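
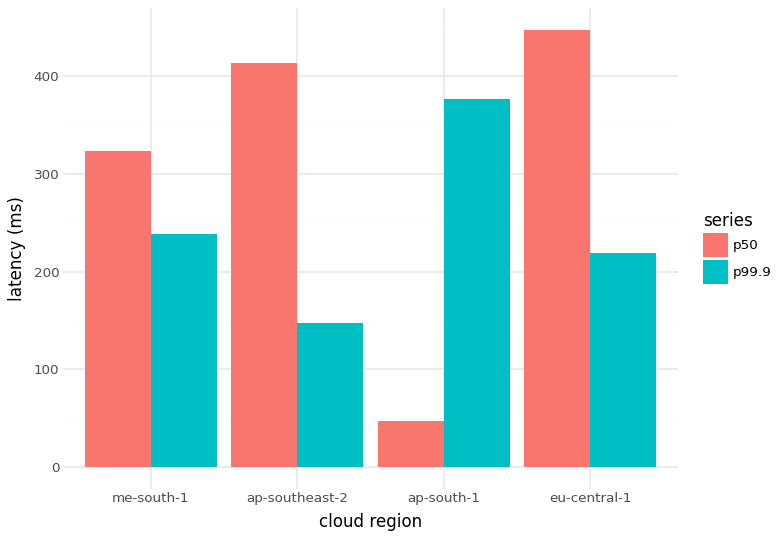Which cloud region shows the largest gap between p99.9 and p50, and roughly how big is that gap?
ap-south-1, ≈ 350 ms

ap-south-1: p99.9 ≈ 400, p50 ≈ 50 → gap ≈ 350. Next-largest (ap-southeast-2) is only ≈ 250.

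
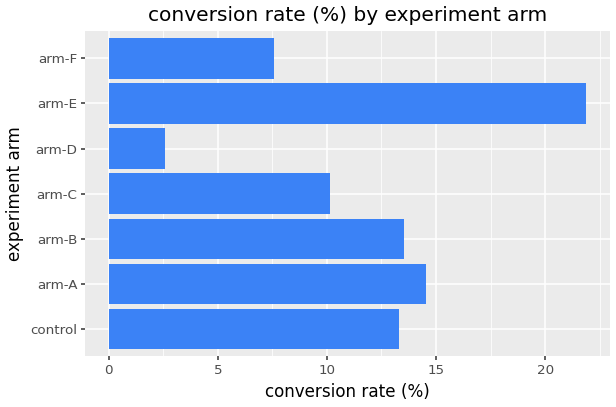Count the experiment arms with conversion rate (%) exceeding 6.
Above 6: control, arm-A, arm-B, arm-C, arm-E, arm-F.

6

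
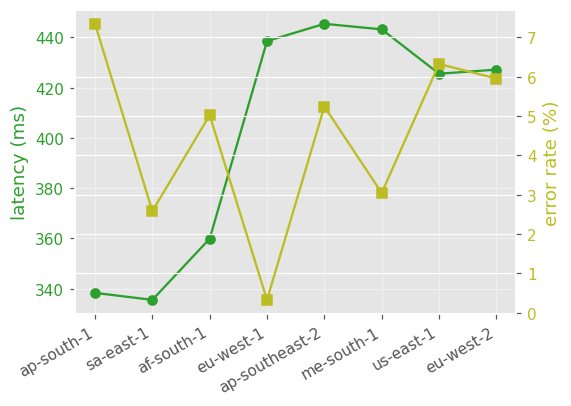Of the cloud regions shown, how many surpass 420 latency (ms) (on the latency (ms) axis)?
5

Above 420: eu-west-1, ap-southeast-2, me-south-1, us-east-1, eu-west-2.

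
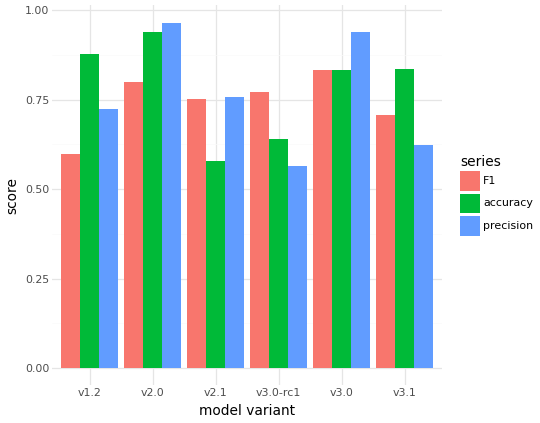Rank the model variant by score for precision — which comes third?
Top 4 for precision: v2.0 ≈ 1.0, v3.0 ≈ 0.9, v2.1 ≈ 0.8, v1.2 ≈ 0.7.

v2.1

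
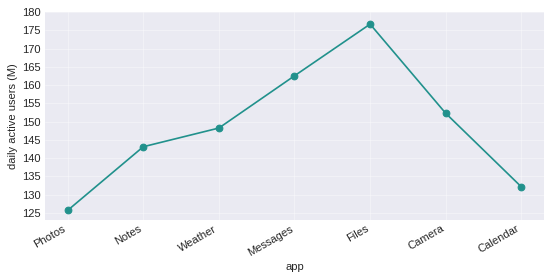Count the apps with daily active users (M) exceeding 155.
Above 155: Messages, Files.

2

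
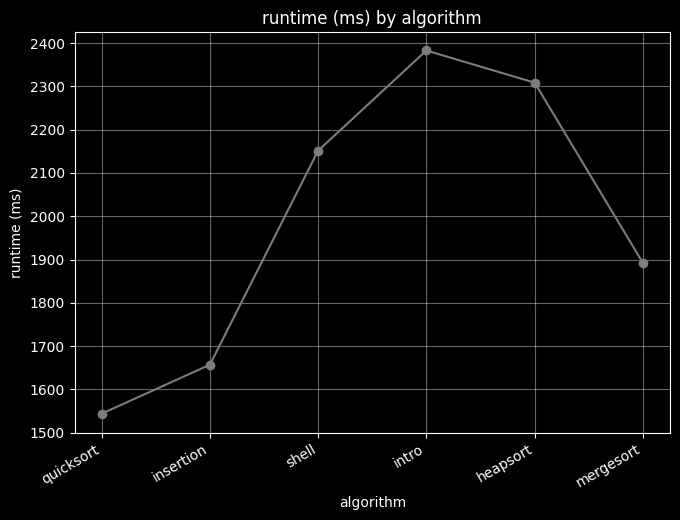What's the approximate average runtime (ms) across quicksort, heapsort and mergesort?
(1500 + 2300 + 1900) / 3 ≈ 1900.

≈ 1900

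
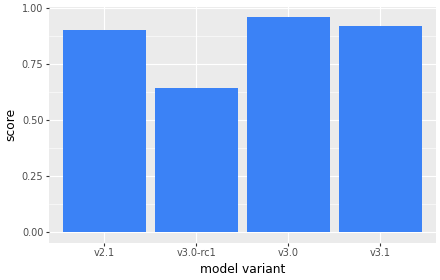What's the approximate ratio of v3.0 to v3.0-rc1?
≈ 1.67×

v3.0 ≈ 1.0, v3.0-rc1 ≈ 0.6; 1.0/0.6 ≈ 1.67.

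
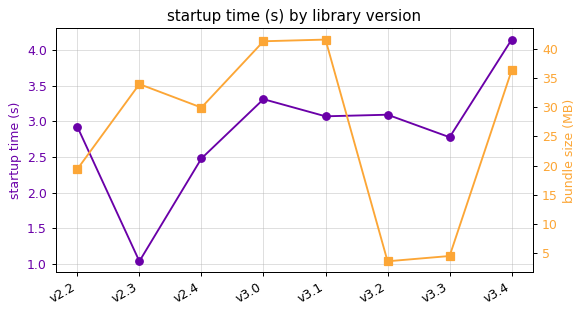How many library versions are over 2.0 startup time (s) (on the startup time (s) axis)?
7

Above 2.0: v2.2, v2.4, v3.0, v3.1, v3.2, v3.3, v3.4.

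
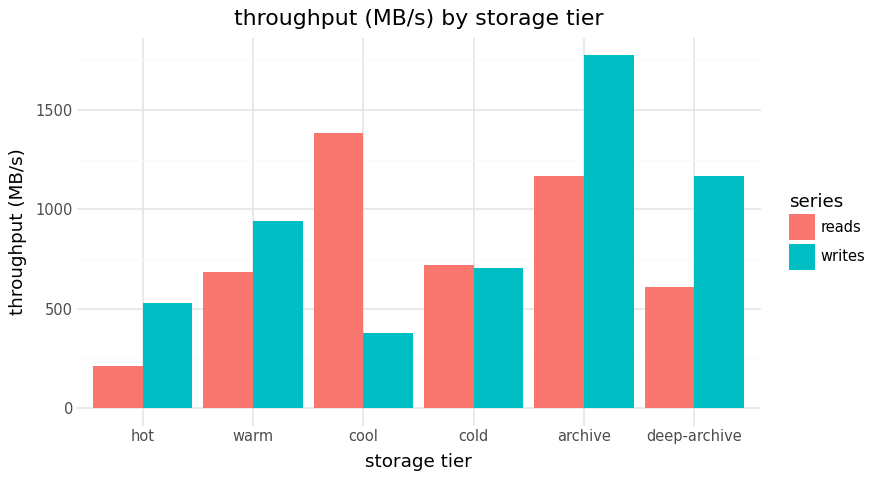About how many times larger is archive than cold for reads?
archive ≈ 1200, cold ≈ 800; 1200/800 ≈ 1.5.

≈ 1.5×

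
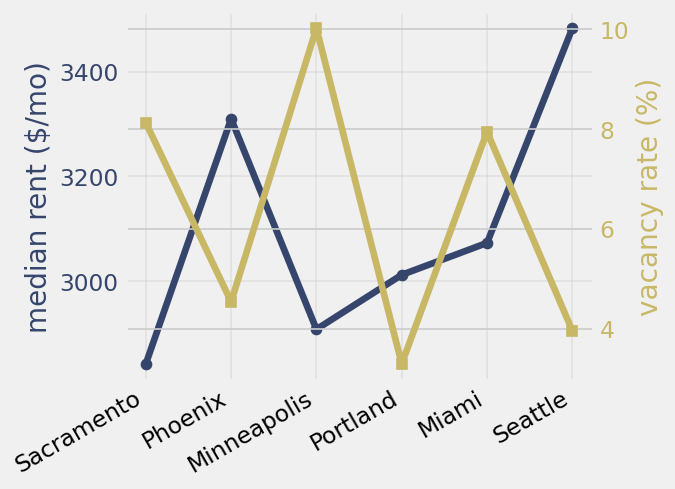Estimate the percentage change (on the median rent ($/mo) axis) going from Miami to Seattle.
≈ +12.9%

Miami ≈ 3100, Seattle ≈ 3500; (3500 − 3100) / 3100 ≈ +12.9%.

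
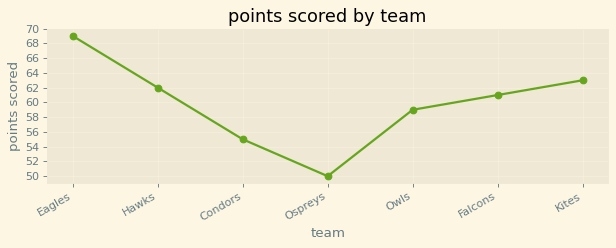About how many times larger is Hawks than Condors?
≈ 1.11×

Hawks ≈ 62, Condors ≈ 56; 62/56 ≈ 1.11.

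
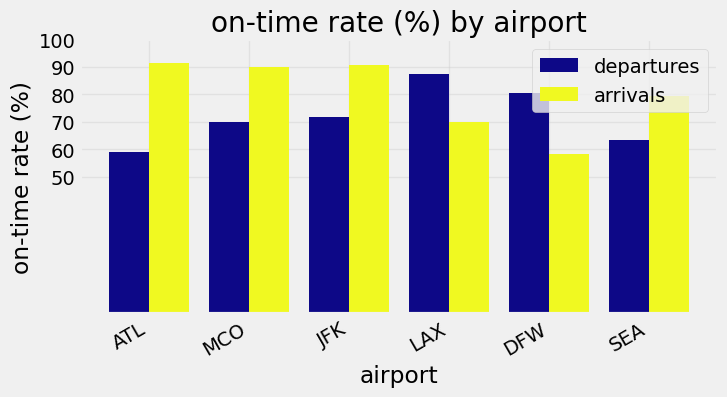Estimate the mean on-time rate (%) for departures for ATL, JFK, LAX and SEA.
≈ 70

(60 + 70 + 90 + 60) / 4 ≈ 70.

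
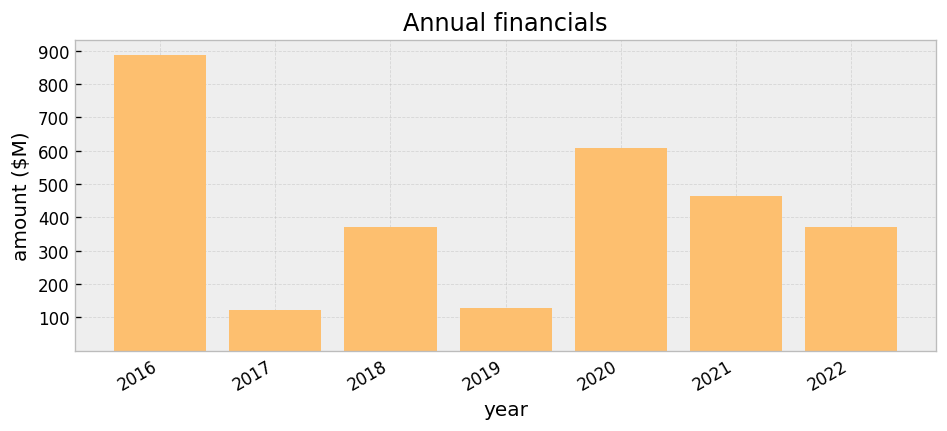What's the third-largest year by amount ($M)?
2021

Top 4: 2016 ≈ 900, 2020 ≈ 600, 2021 ≈ 500, 2022 ≈ 400.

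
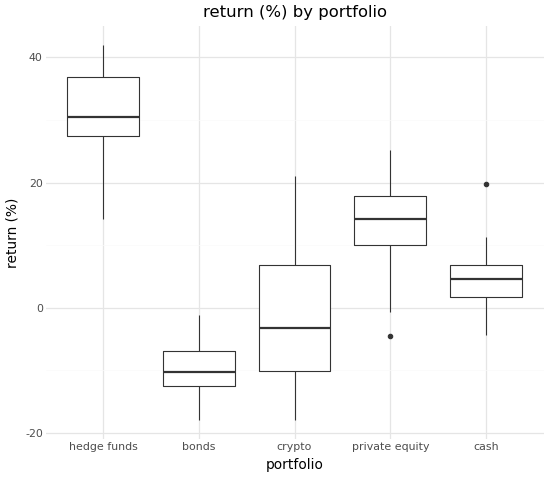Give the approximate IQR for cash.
≈ 5

Q3 ≈ 5, Q1 ≈ 0; IQR ≈ 5.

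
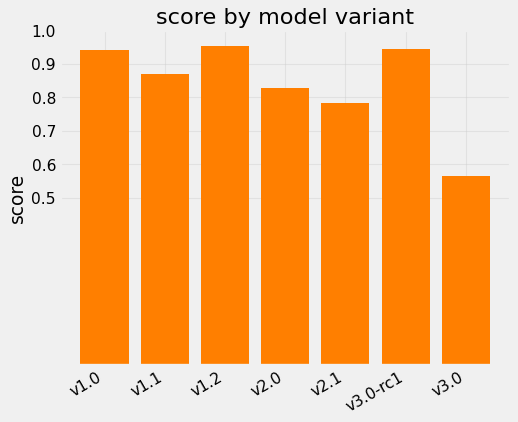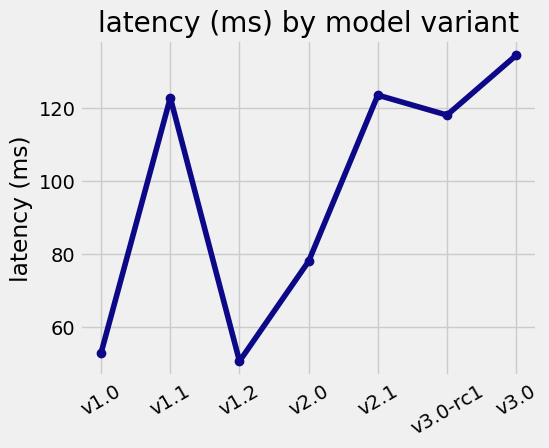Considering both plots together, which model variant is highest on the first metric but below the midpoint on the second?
Chart 2 median latency (ms) ≈ 120; below-median model variants: v1.0, v1.2, v2.0. Among those, v1.2 has the highest score (≈ 1).

v1.2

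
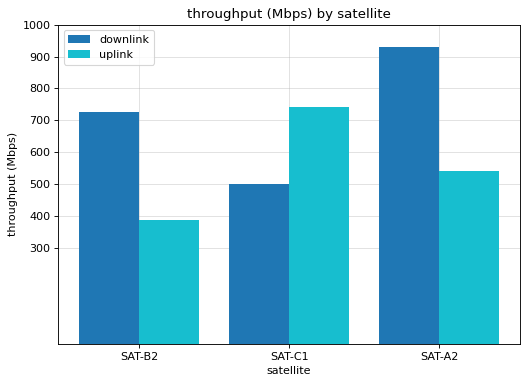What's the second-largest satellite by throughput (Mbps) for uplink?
Top 3 for uplink: SAT-C1 ≈ 700, SAT-A2 ≈ 500, SAT-B2 ≈ 400.

SAT-A2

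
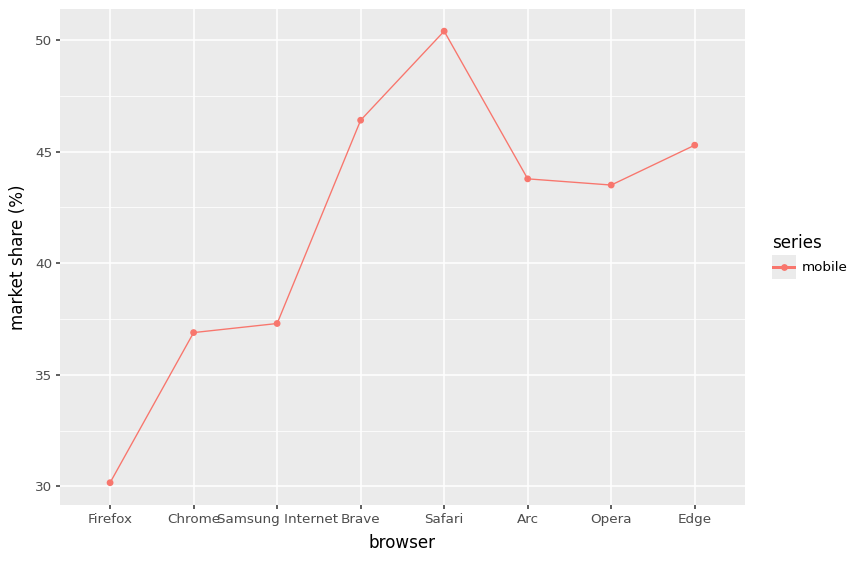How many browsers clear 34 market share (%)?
7

Above 34: Chrome, Samsung Internet, Brave, Safari, Arc, Opera, Edge.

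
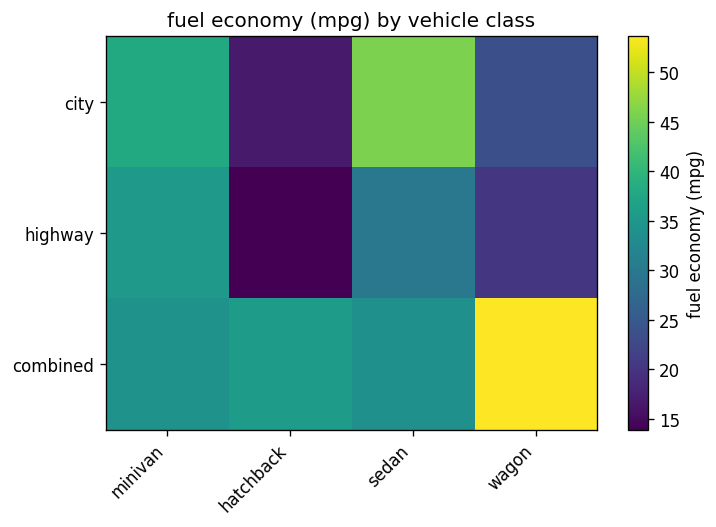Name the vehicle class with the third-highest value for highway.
wagon

Top 4 for highway: minivan ≈ 35, sedan ≈ 30, wagon ≈ 20, hatchback ≈ 15.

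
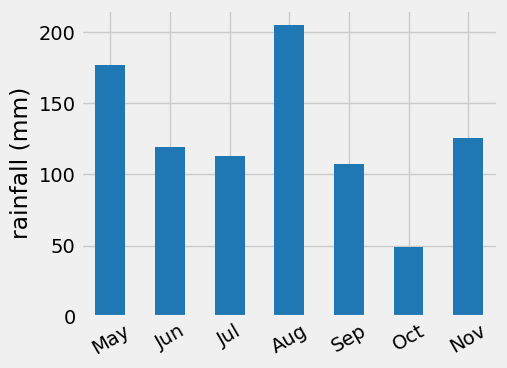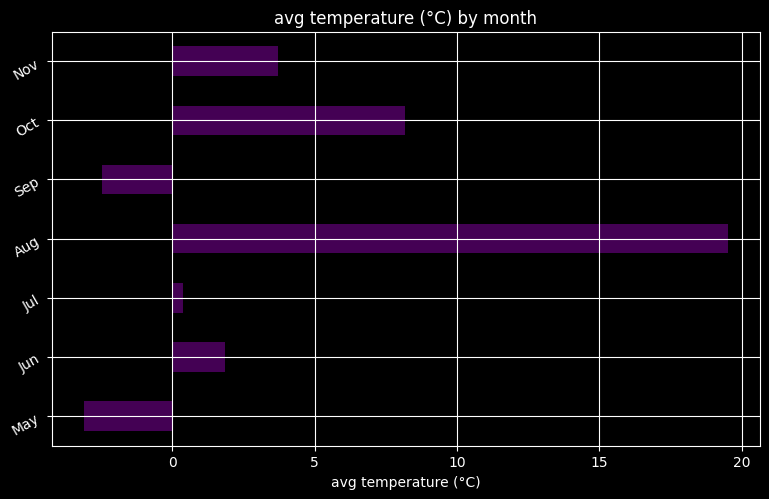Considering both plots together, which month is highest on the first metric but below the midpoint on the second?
Chart 2 median avg temperature (°C) ≈ 2; below-median months: May, Jul, Sep. Among those, May has the highest rainfall (mm) (≈ 180).

May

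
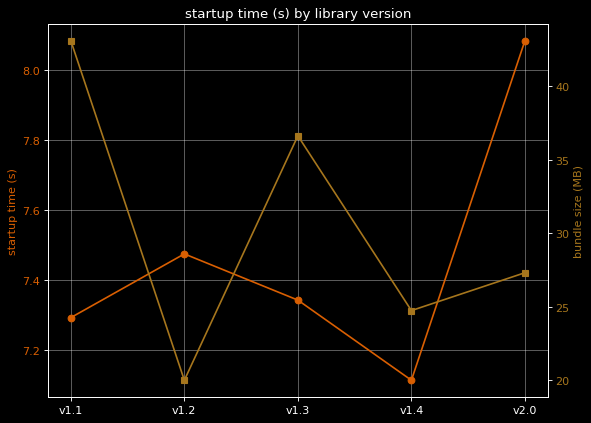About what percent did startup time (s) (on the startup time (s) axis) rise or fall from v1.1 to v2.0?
≈ +11%

v1.1 ≈ 7.3, v2.0 ≈ 8.1; (8.1 − 7.3) / 7.3 ≈ +11%.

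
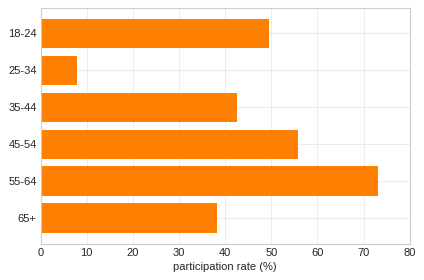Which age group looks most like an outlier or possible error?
25-34 ≈ 10; the rest sit between ≈ 40 and ≈ 70.

25-34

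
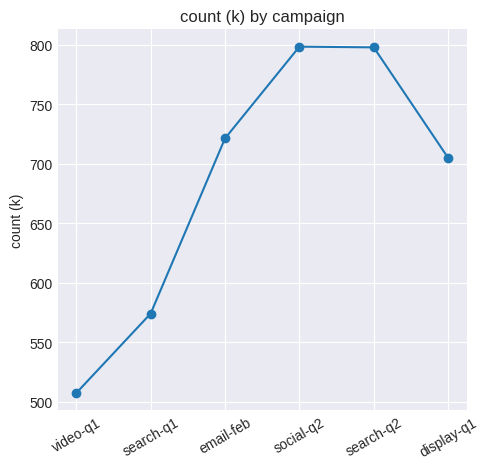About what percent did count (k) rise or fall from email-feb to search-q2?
email-feb ≈ 725, search-q2 ≈ 800; (800 − 725) / 725 ≈ +10.3%.

≈ +10.3%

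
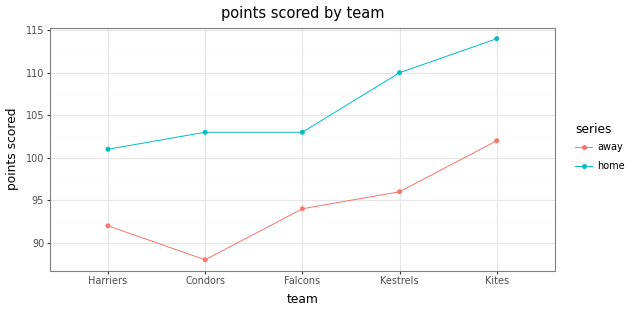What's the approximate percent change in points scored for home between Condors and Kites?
Condors ≈ 105, Kites ≈ 115; (115 − 105) / 105 ≈ +9.5%.

≈ +9.5%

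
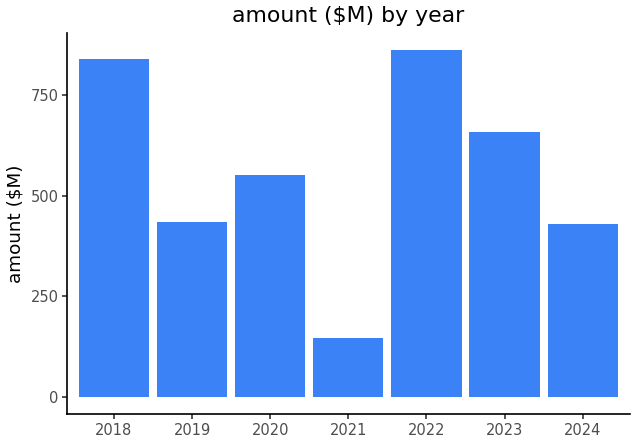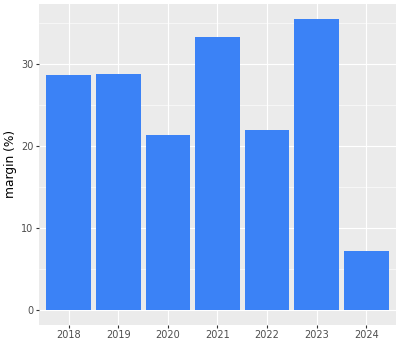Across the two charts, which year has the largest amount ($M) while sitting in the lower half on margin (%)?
Chart 2 median margin (%) ≈ 30; below-median years: 2020, 2022, 2024. Among those, 2022 has the highest amount ($M) (≈ 900).

2022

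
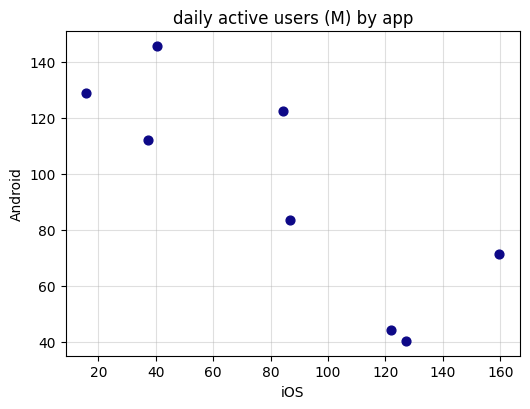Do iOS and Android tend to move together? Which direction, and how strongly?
negative, strong

Points are negatively correlated; strong (|r| ≈ 0.8).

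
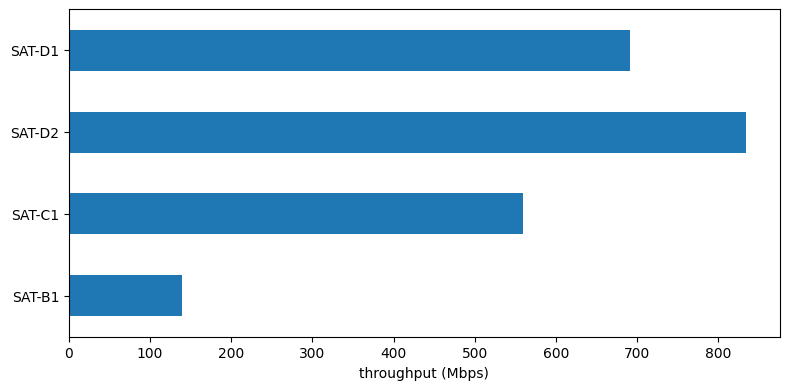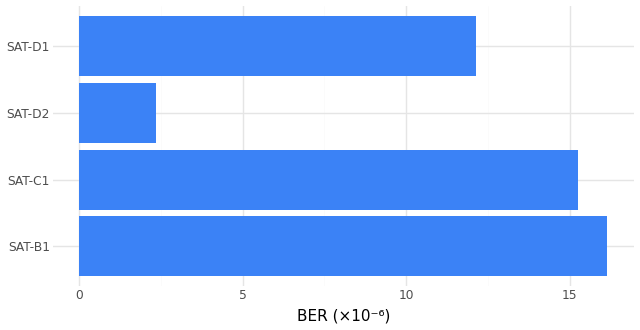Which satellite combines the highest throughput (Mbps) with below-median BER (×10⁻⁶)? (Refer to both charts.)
SAT-D2

Chart 2 median BER (×10⁻⁶) ≈ 14; below-median satellites: SAT-D2, SAT-D1. Among those, SAT-D2 has the highest throughput (Mbps) (≈ 800).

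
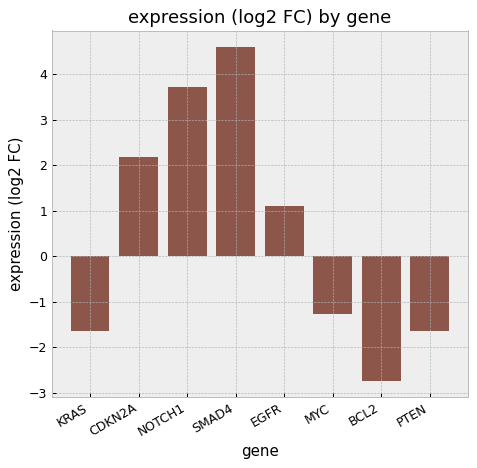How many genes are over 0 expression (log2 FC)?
Above 0: CDKN2A, NOTCH1, SMAD4, EGFR.

4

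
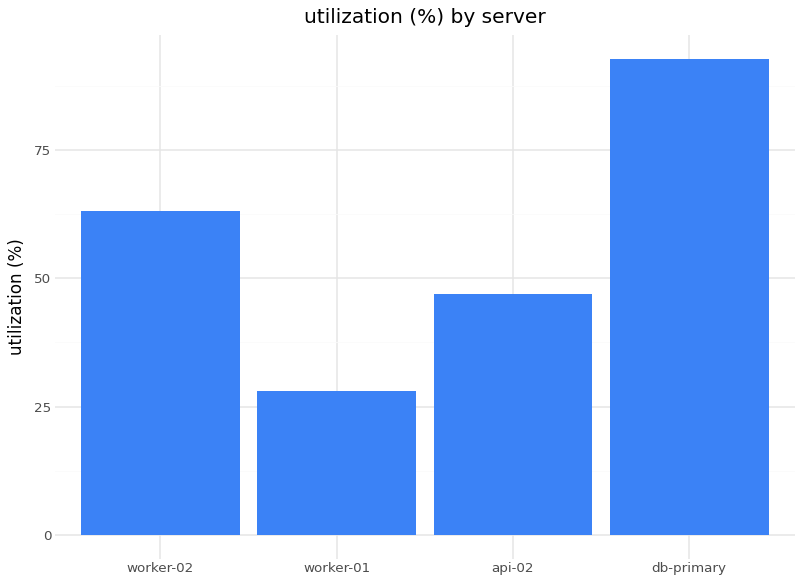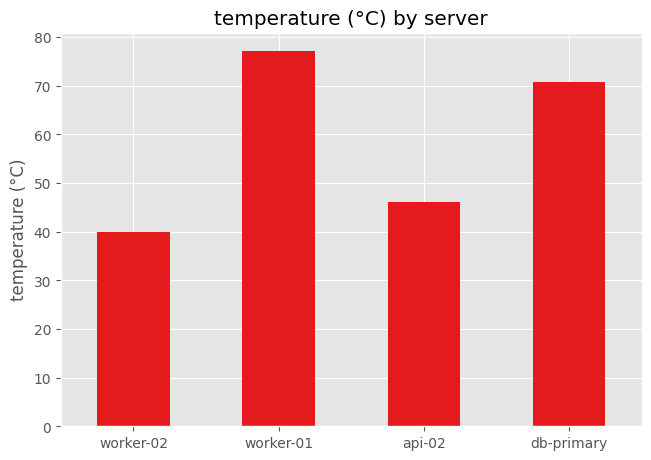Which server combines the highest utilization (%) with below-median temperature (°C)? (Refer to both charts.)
worker-02

Chart 2 median temperature (°C) ≈ 60; below-median servers: worker-02, api-02. Among those, worker-02 has the highest utilization (%) (≈ 60).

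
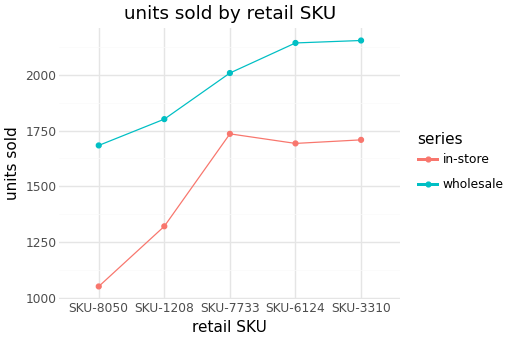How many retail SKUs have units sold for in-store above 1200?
4

Above 1200: SKU-1208, SKU-7733, SKU-6124, SKU-3310.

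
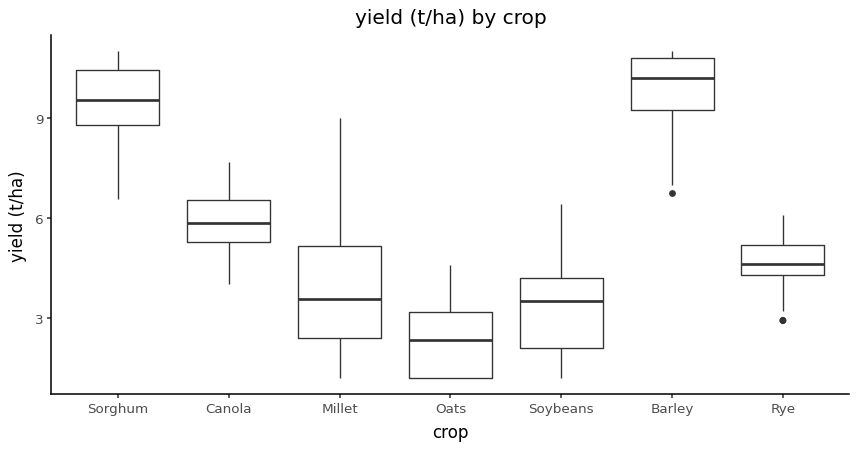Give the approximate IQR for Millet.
≈ 3

Q3 ≈ 5, Q1 ≈ 2; IQR ≈ 3.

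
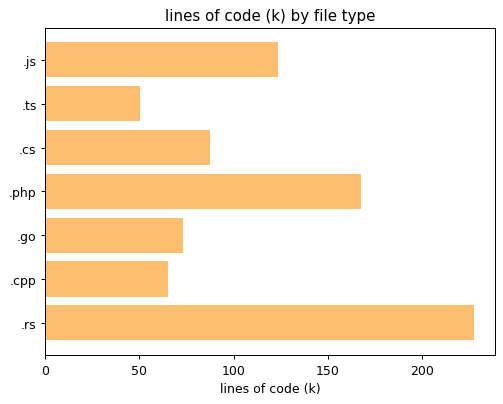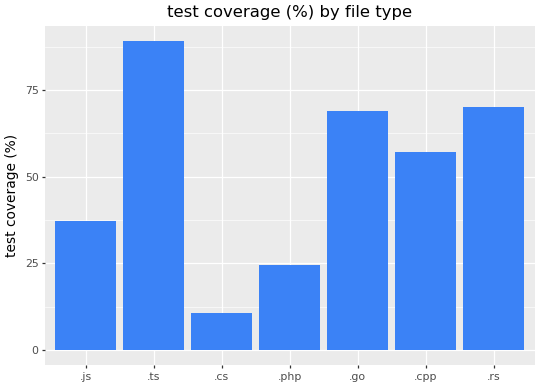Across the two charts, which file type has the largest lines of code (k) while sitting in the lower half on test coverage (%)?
.php

Chart 2 median test coverage (%) ≈ 60; below-median file types: .js, .cs, .php. Among those, .php has the highest lines of code (k) (≈ 175).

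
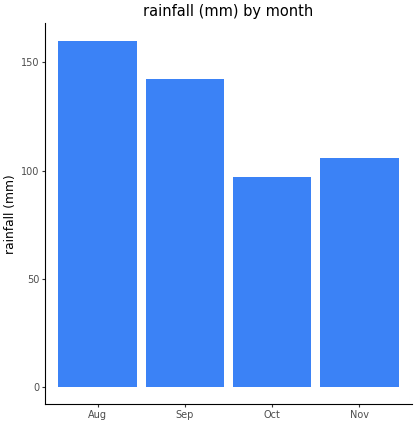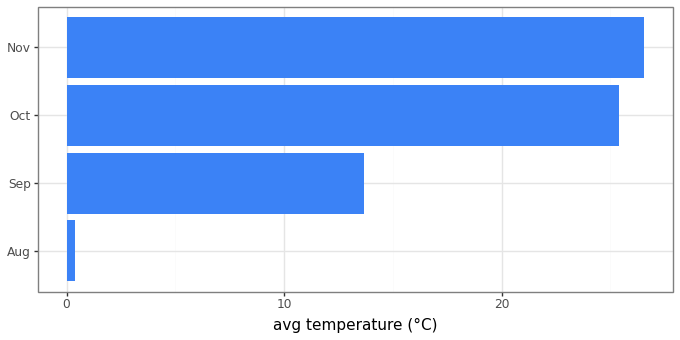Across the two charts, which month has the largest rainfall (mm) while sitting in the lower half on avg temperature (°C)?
Aug

Chart 2 median avg temperature (°C) ≈ 20; below-median months: Aug, Sep. Among those, Aug has the highest rainfall (mm) (≈ 160).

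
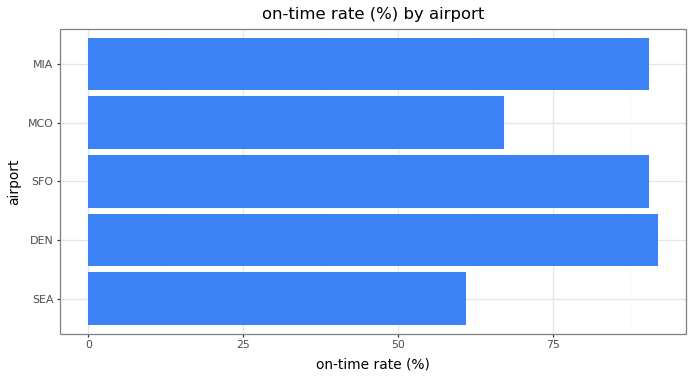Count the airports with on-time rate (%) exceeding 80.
Above 80: DEN, SFO, MIA.

3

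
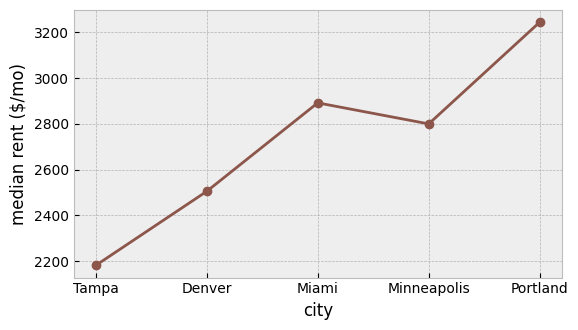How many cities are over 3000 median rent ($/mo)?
Above 3000: Portland.

1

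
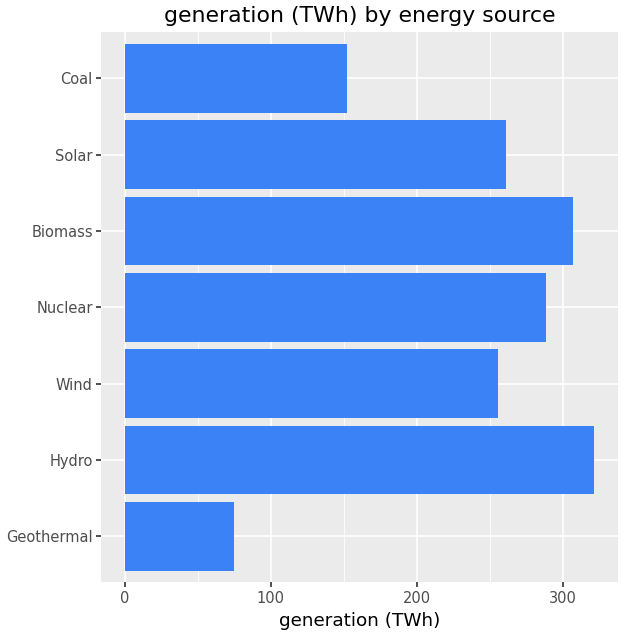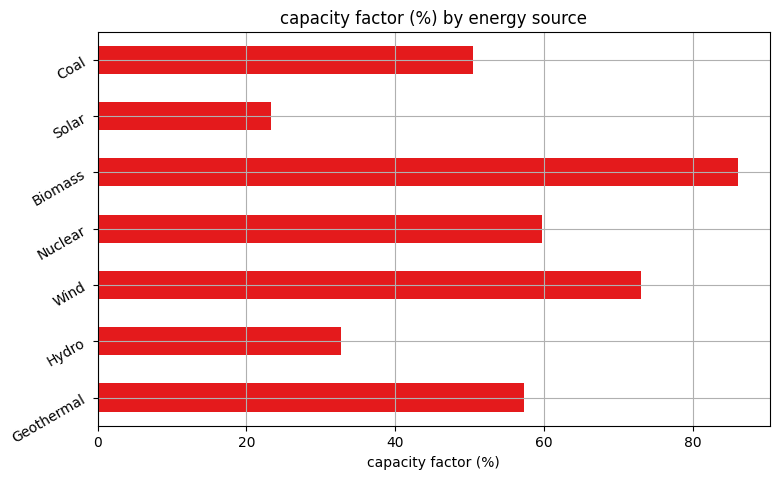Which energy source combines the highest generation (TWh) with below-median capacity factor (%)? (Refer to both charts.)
Hydro

Chart 2 median capacity factor (%) ≈ 60; below-median energy sources: Hydro, Solar, Coal. Among those, Hydro has the highest generation (TWh) (≈ 300).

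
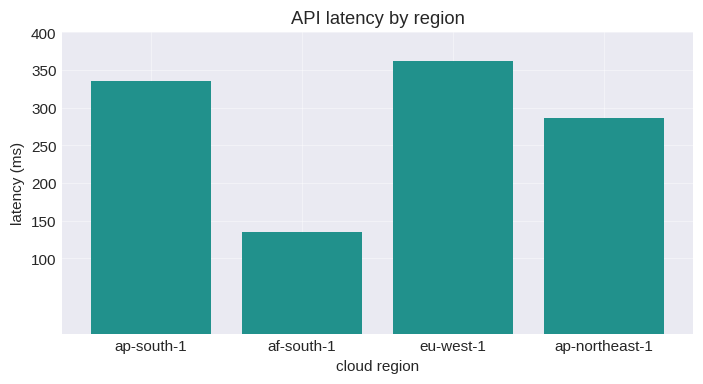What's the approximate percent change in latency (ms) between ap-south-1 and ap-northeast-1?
ap-south-1 ≈ 350, ap-northeast-1 ≈ 300; (300 − 350) / 350 ≈ -14.3%.

≈ -14.3%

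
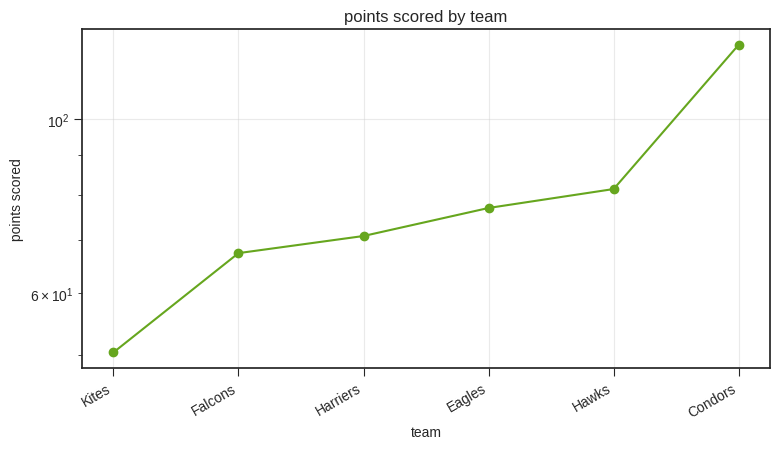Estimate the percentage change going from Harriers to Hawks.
Harriers ≈ 70, Hawks ≈ 80; (80 − 70) / 70 ≈ +14.3%.

≈ +14.3%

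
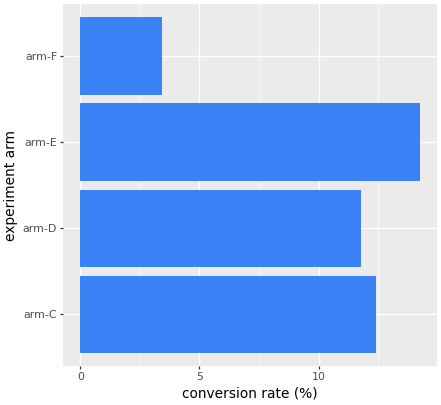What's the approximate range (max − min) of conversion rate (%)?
≈ 10

Max arm-E ≈ 14, min arm-F ≈ 4; range ≈ 10.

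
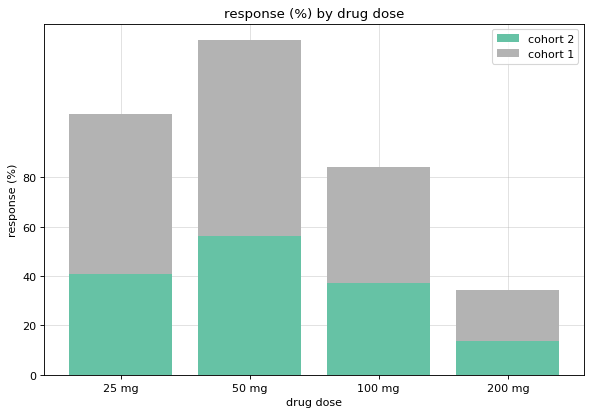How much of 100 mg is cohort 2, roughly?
cohort 2 top ≈ 40, bottom ≈ 0; segment ≈ 40.

≈ 40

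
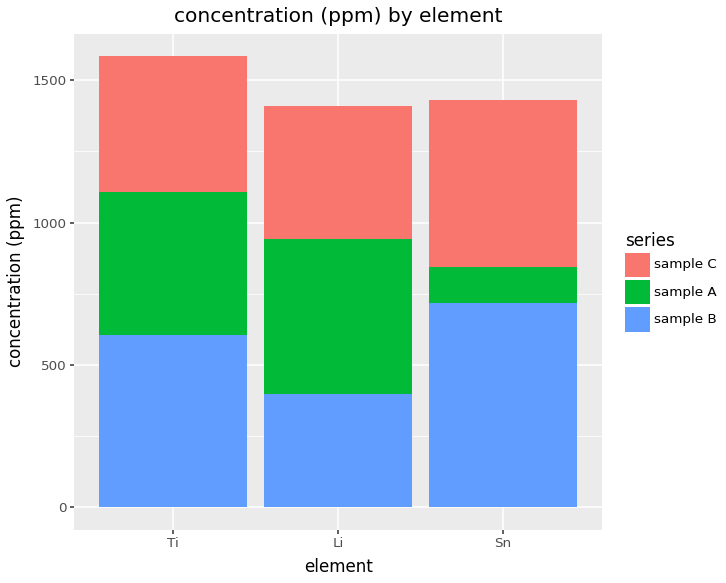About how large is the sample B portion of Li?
sample B top ≈ 400, bottom ≈ 0; segment ≈ 400.

≈ 400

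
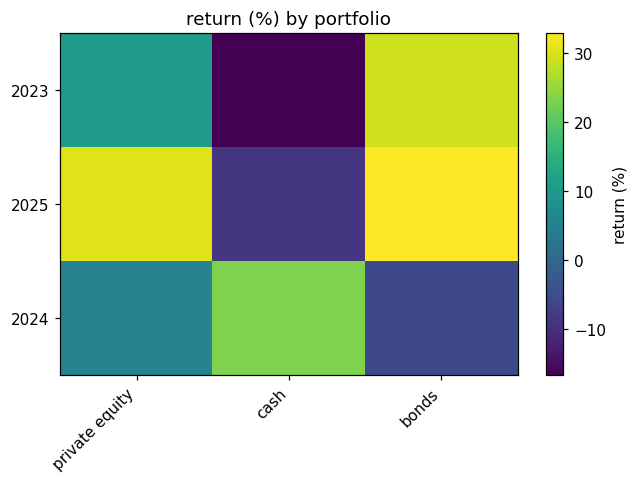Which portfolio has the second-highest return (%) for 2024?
private equity

Top 3 for 2024: cash ≈ 25, private equity ≈ 5, bonds ≈ -5.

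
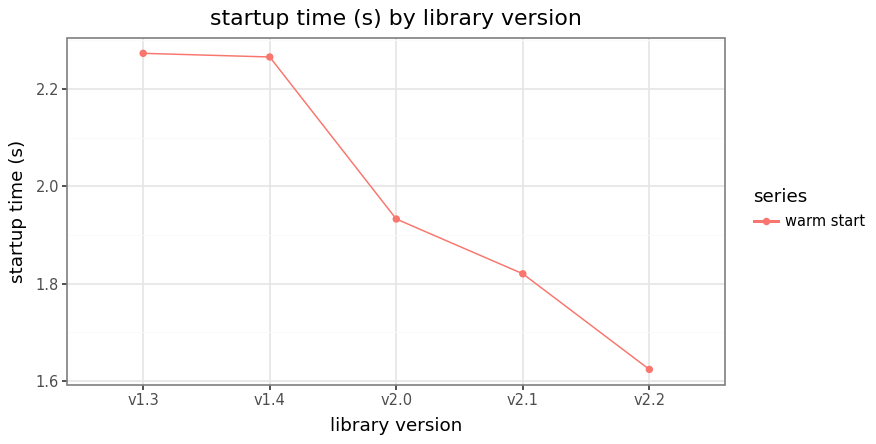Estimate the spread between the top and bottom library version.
Max v1.3 ≈ 2.3, min v2.2 ≈ 1.6; range ≈ 0.7.

≈ 0.7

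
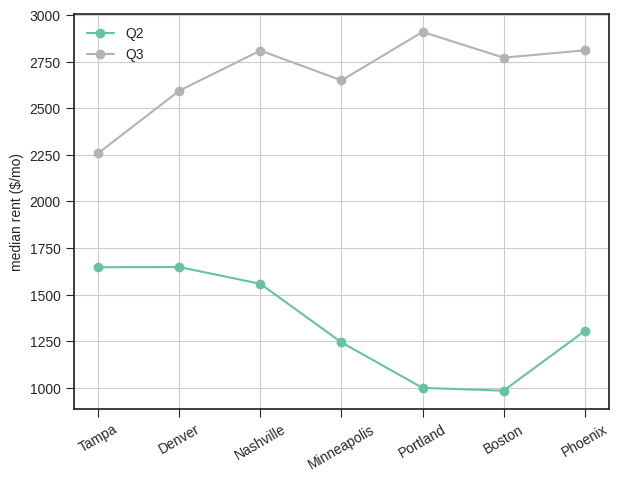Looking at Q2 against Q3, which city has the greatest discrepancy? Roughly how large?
Portland: Q2 ≈ 1000, Q3 ≈ 3000 → gap ≈ 2000. Next-largest (Boston) is only ≈ 1800.

Portland, ≈ 2000 $/mo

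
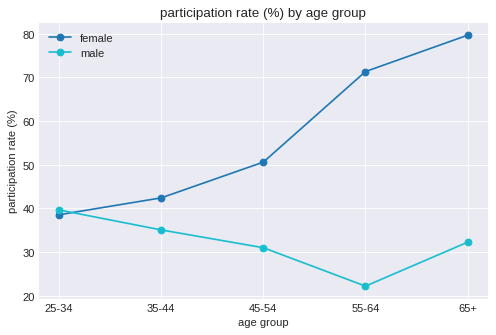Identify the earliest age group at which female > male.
35-44

25-34: female ≈ 40 vs male ≈ 40 (not yet); 35-44: female ≈ 40 vs male ≈ 35 (first crossover).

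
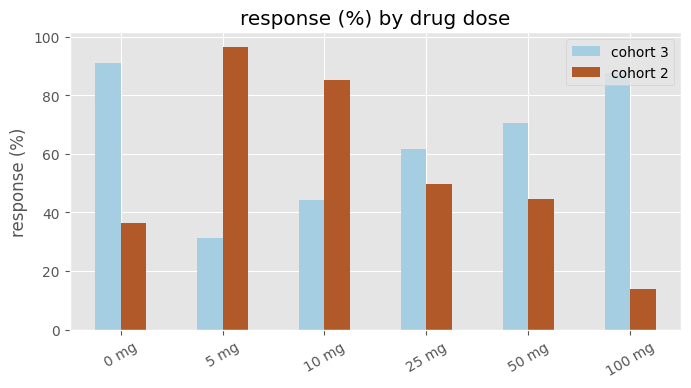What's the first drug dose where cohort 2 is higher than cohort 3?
5 mg

0 mg: cohort 2 ≈ 40 vs cohort 3 ≈ 90 (not yet); 5 mg: cohort 2 ≈ 100 vs cohort 3 ≈ 30 (first crossover).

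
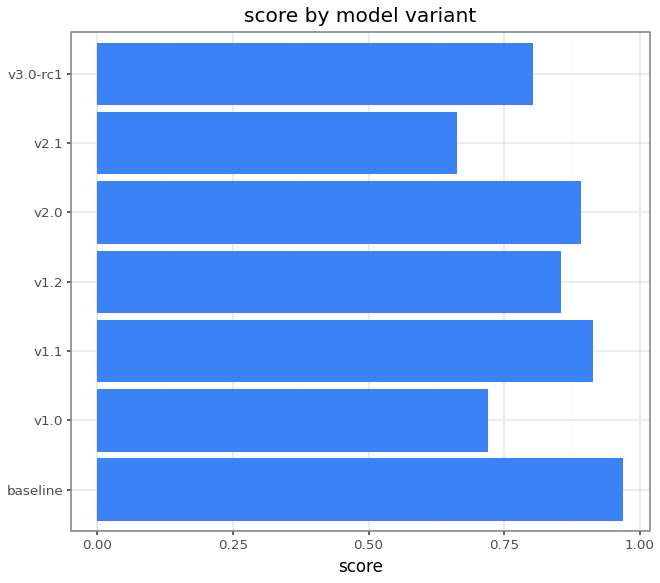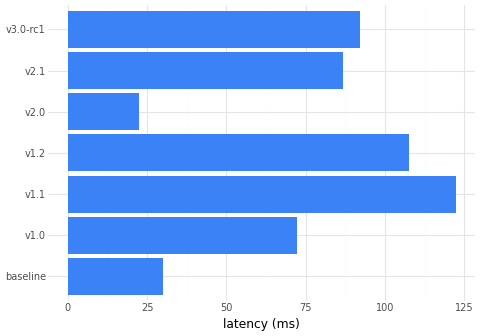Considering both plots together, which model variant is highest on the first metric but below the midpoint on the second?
Chart 2 median latency (ms) ≈ 80; below-median model variants: baseline, v1.0, v2.0. Among those, baseline has the highest score (≈ 1).

baseline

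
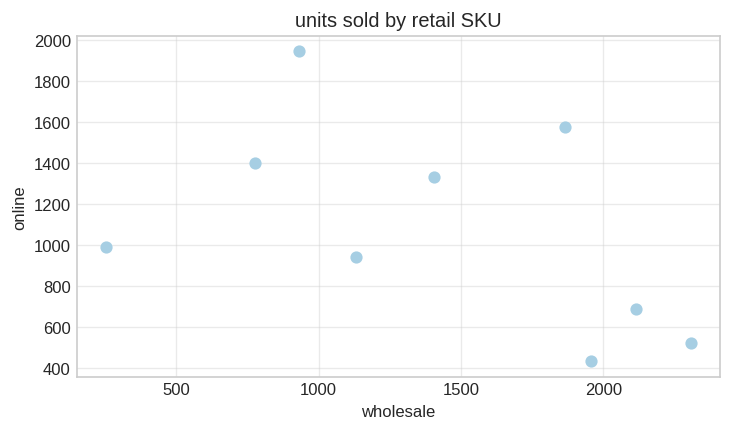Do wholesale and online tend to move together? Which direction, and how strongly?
negative, moderate

Points are negatively correlated; moderate (|r| ≈ 0.5).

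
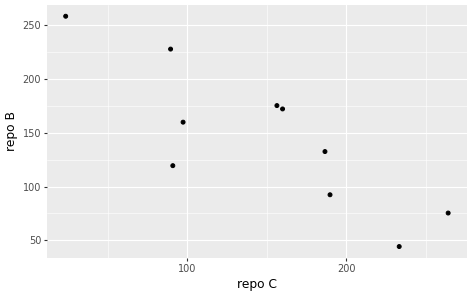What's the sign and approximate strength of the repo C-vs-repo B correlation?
Points are negatively correlated; strong (|r| ≈ 0.8).

negative, strong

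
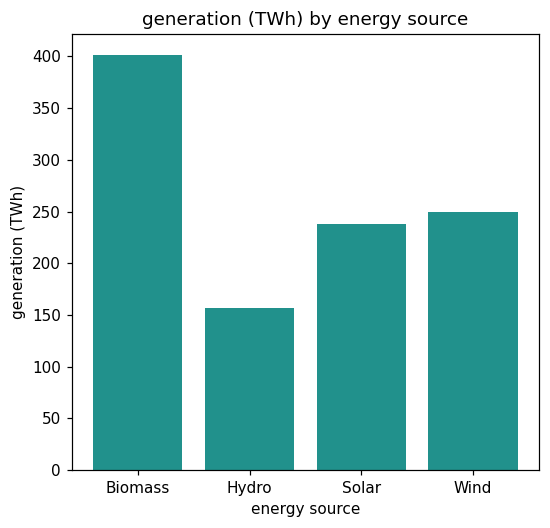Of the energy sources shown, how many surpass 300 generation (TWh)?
Above 300: Biomass.

1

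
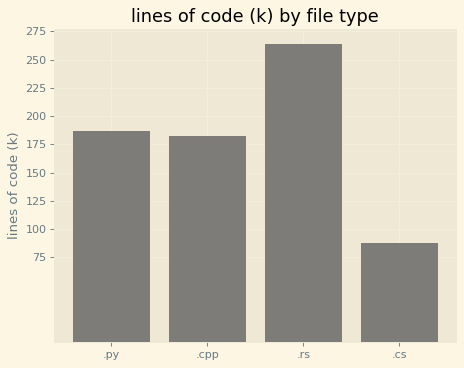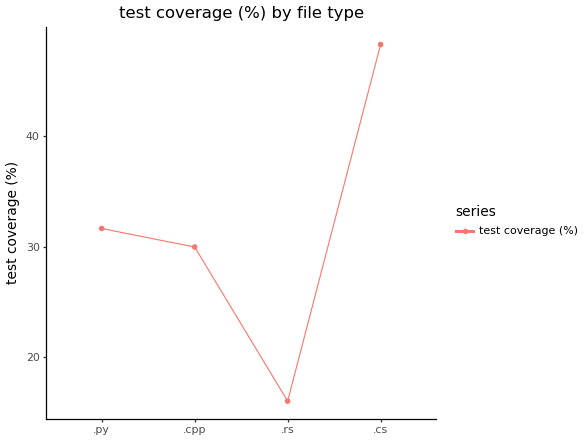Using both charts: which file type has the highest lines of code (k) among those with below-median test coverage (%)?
.rs

Chart 2 median test coverage (%) ≈ 30; below-median file types: .cpp, .rs. Among those, .rs has the highest lines of code (k) (≈ 275).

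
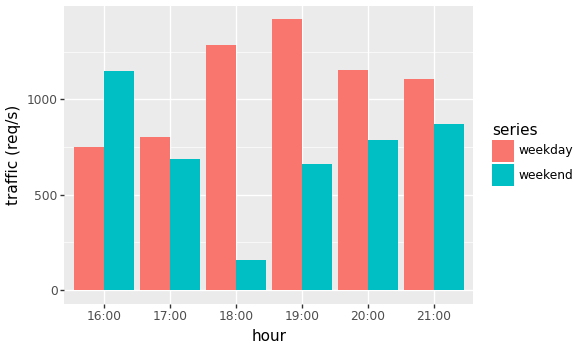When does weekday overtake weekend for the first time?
16:00: weekday ≈ 800 vs weekend ≈ 1200 (not yet); 17:00: weekday ≈ 800 vs weekend ≈ 600 (first crossover).

17:00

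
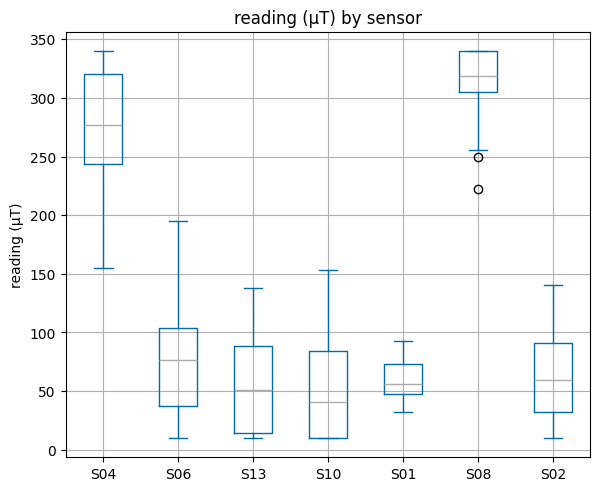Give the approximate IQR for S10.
≈ 75

Q3 ≈ 75, Q1 ≈ 0; IQR ≈ 75.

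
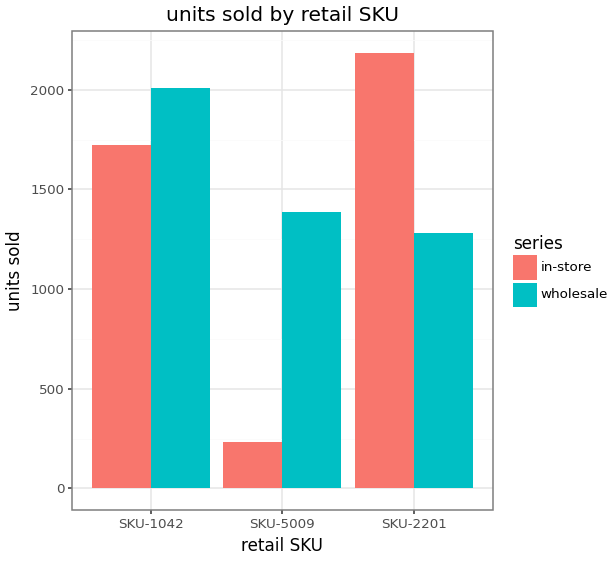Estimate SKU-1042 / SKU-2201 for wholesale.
≈ 1.67×

SKU-1042 ≈ 2000, SKU-2201 ≈ 1200; 2000/1200 ≈ 1.67.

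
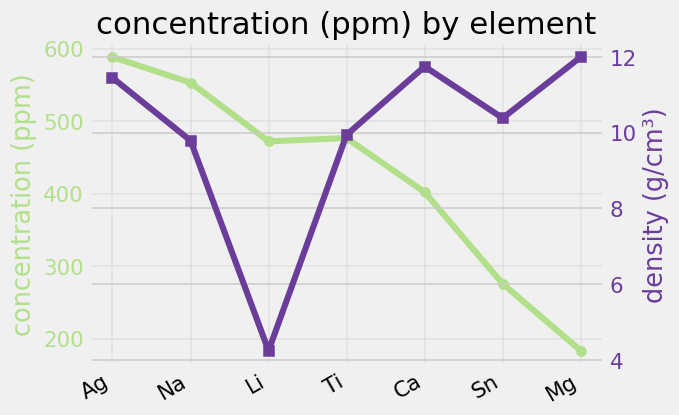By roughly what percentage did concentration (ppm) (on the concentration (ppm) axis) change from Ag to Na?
Ag ≈ 600, Na ≈ 550; (550 − 600) / 600 ≈ -8.3%.

≈ -8.3%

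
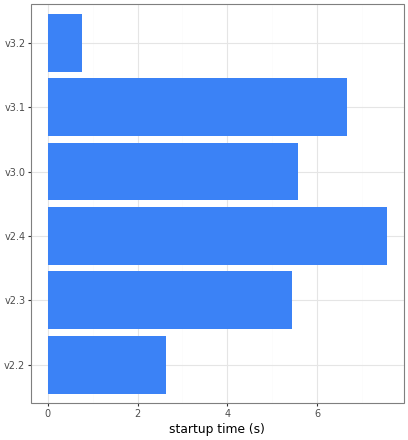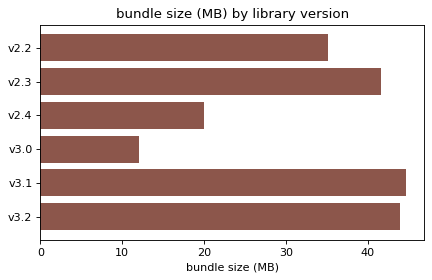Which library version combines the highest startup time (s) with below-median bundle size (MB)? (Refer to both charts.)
v2.4

Chart 2 median bundle size (MB) ≈ 40; below-median library versions: v2.2, v2.4, v3.0. Among those, v2.4 has the highest startup time (s) (≈ 8).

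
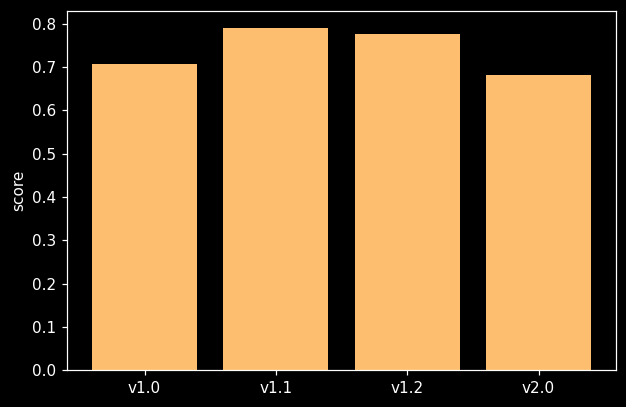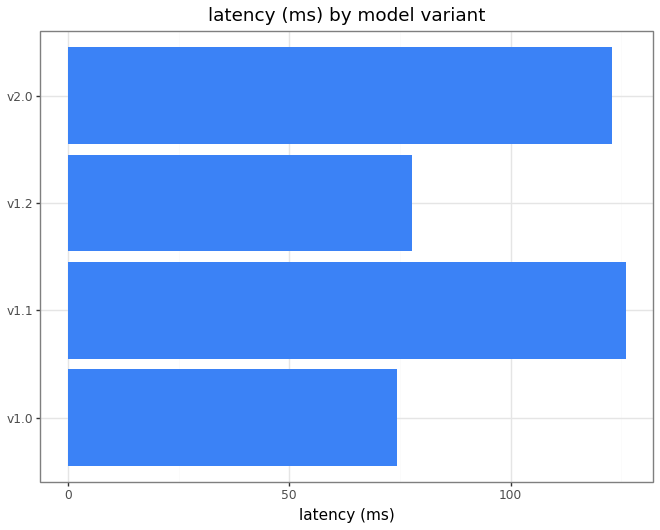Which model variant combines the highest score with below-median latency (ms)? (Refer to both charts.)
Chart 2 median latency (ms) ≈ 100; below-median model variants: v1.0, v1.2. Among those, v1.2 has the highest score (≈ 0.8).

v1.2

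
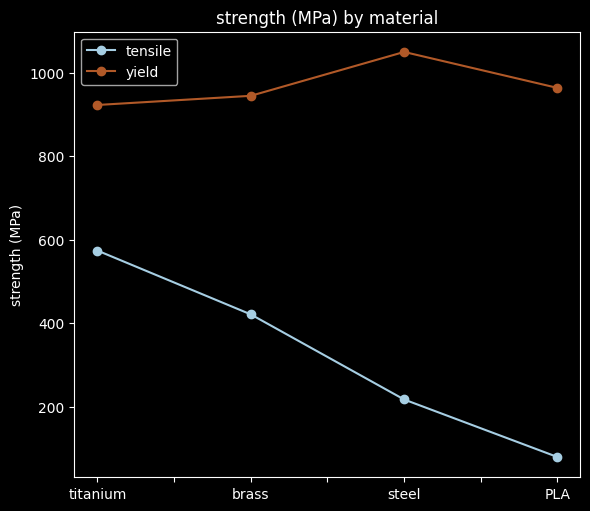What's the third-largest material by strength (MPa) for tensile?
Top 4 for tensile: titanium ≈ 600, brass ≈ 400, steel ≈ 200, PLA ≈ 100.

steel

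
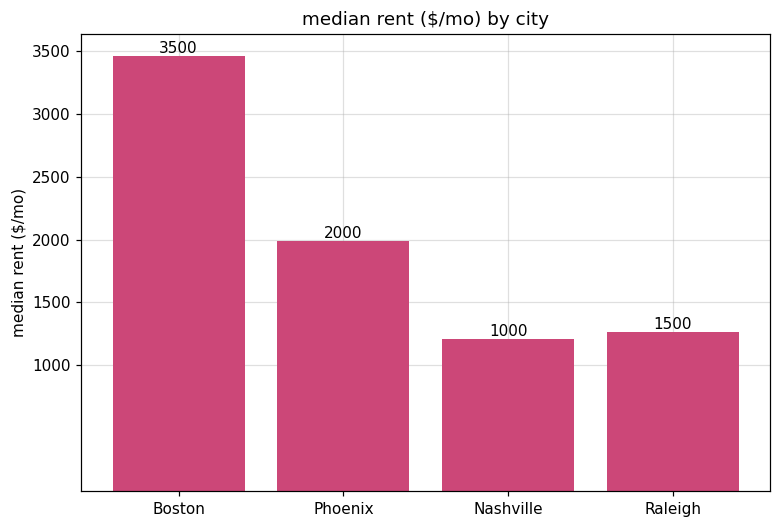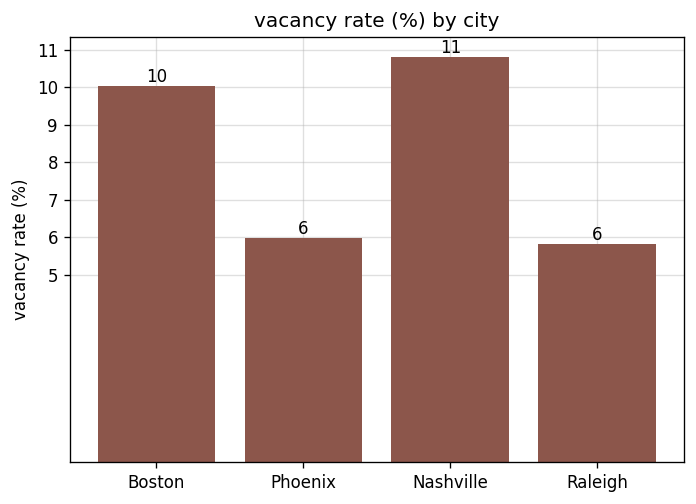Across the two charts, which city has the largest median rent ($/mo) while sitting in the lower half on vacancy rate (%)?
Chart 2 median vacancy rate (%) ≈ 8; below-median cities: Phoenix, Raleigh. Among those, Phoenix has the highest median rent ($/mo) (≈ 2000).

Phoenix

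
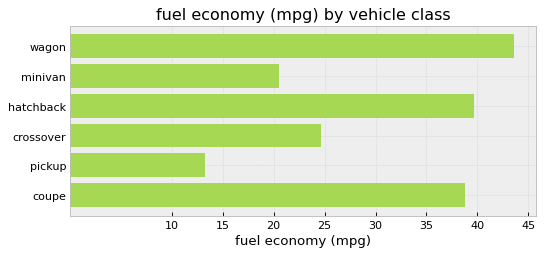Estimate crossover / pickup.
≈ 1.67×

crossover ≈ 25, pickup ≈ 15; 25/15 ≈ 1.67.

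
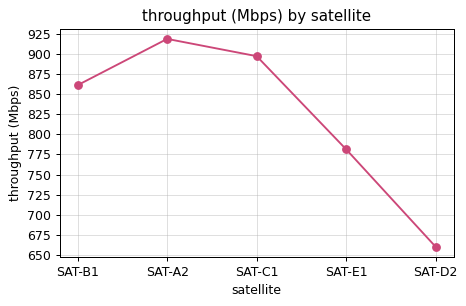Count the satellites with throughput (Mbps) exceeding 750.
Above 750: SAT-B1, SAT-A2, SAT-C1, SAT-E1.

4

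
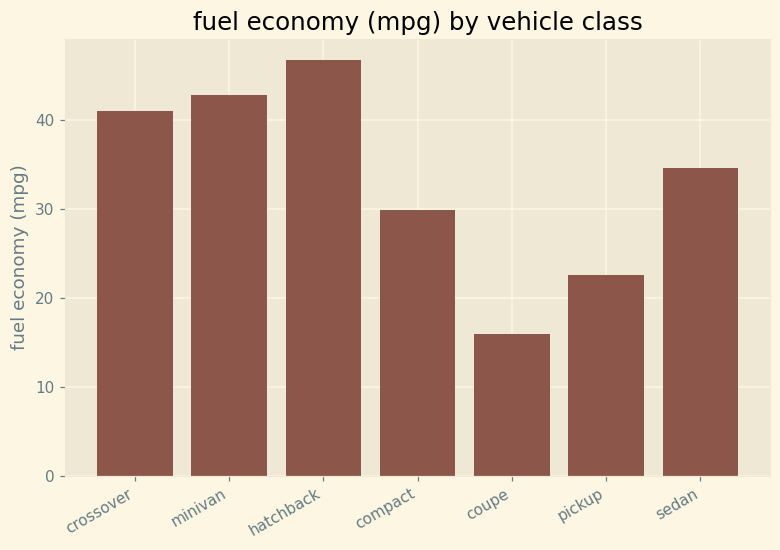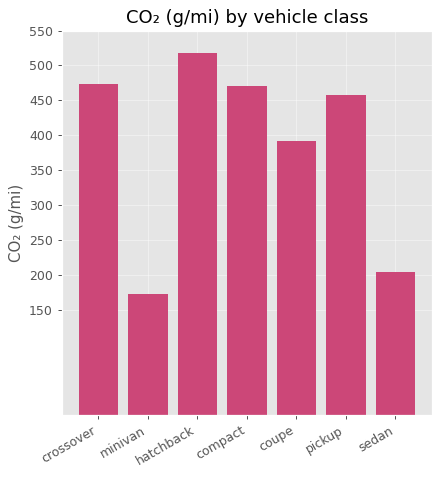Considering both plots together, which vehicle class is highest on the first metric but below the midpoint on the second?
Chart 2 median CO₂ (g/mi) ≈ 450; below-median vehicle classes: minivan, coupe, sedan. Among those, minivan has the highest fuel economy (mpg) (≈ 45).

minivan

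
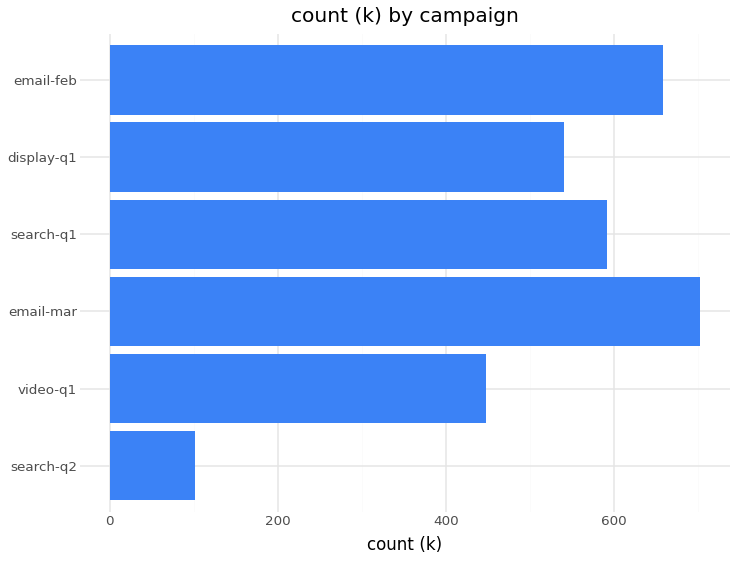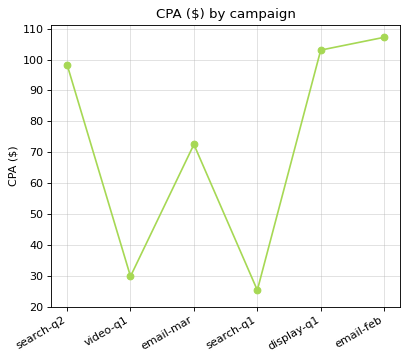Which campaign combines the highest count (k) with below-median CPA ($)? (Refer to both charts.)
Chart 2 median CPA ($) ≈ 90; below-median campaigns: video-q1, email-mar, search-q1. Among those, email-mar has the highest count (k) (≈ 700).

email-mar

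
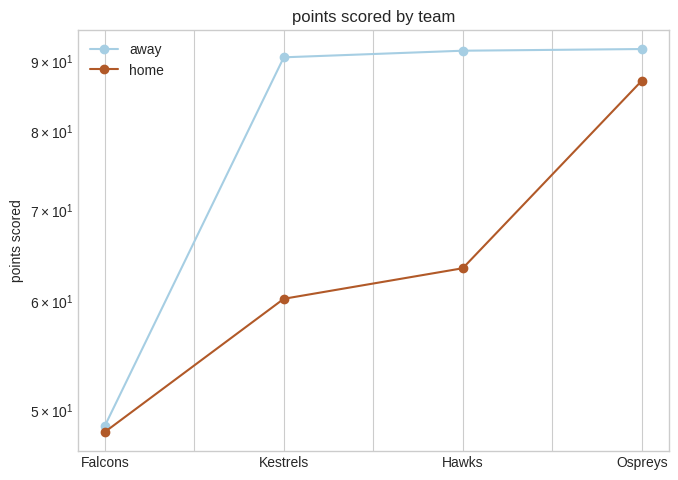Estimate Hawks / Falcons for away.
Hawks ≈ 90, Falcons ≈ 50; 90/50 ≈ 1.8.

≈ 1.8×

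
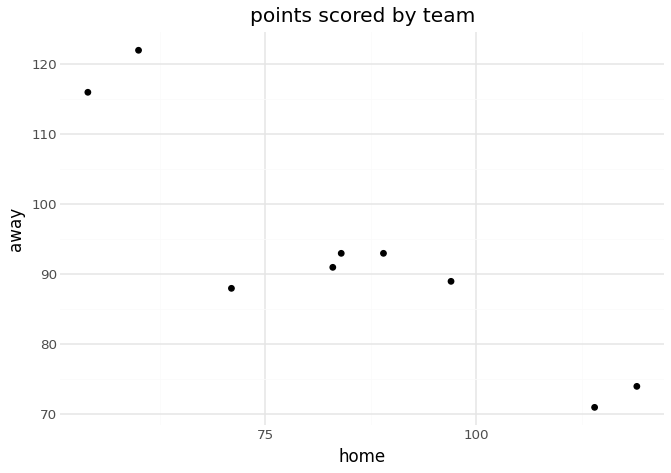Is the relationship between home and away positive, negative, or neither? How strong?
negative, strong

Points are negatively correlated; strong (|r| ≈ 0.9).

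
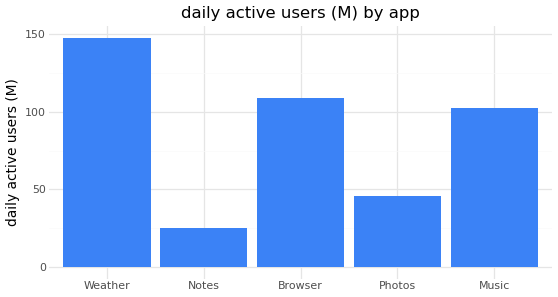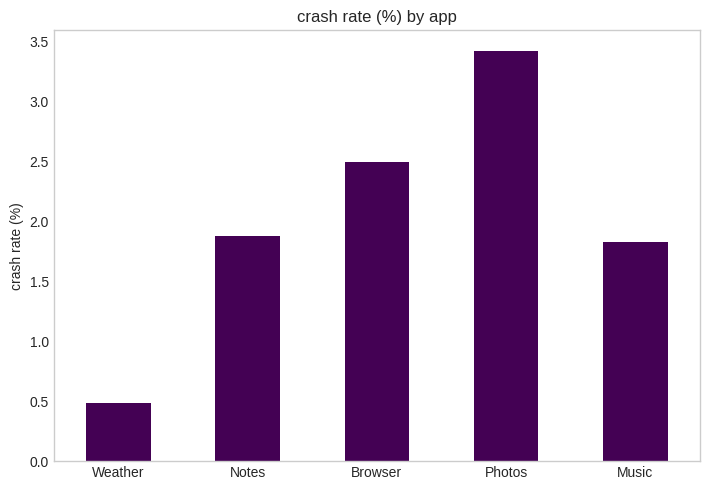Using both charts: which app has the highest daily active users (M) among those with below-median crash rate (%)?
Weather

Chart 2 median crash rate (%) ≈ 2; below-median apps: Weather, Music. Among those, Weather has the highest daily active users (M) (≈ 140).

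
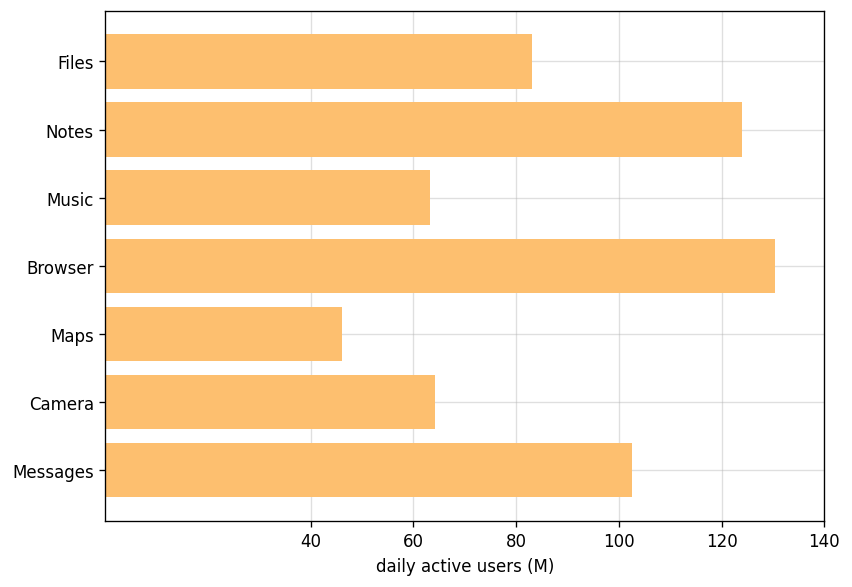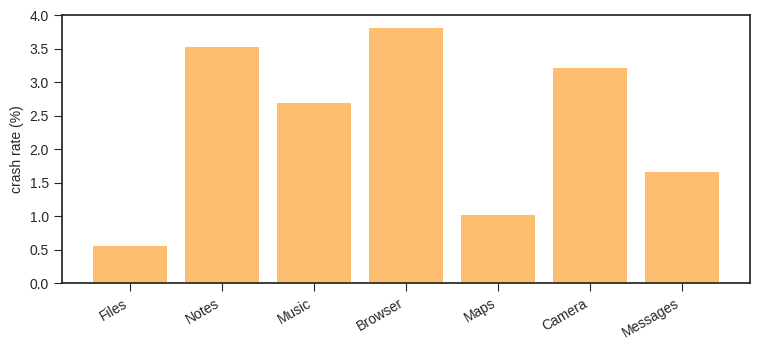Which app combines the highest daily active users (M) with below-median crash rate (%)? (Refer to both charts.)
Chart 2 median crash rate (%) ≈ 2.5; below-median apps: Files, Maps, Messages. Among those, Messages has the highest daily active users (M) (≈ 100).

Messages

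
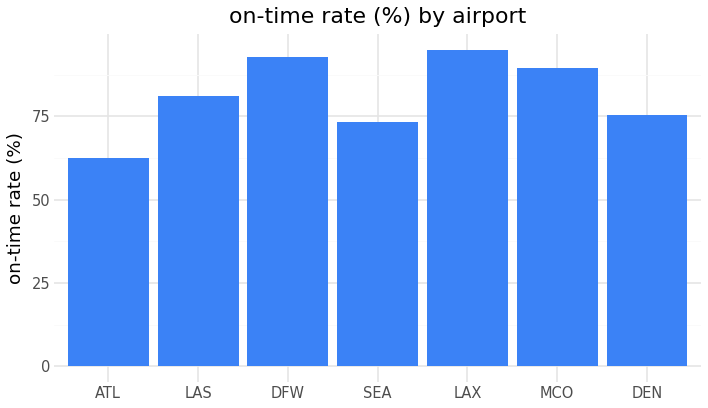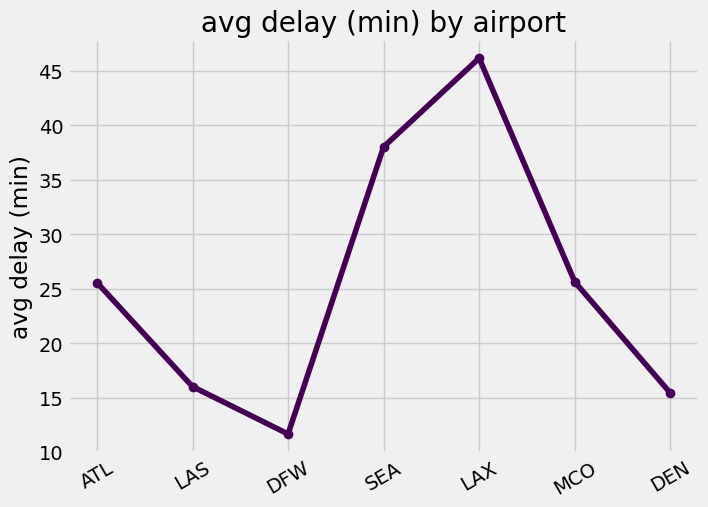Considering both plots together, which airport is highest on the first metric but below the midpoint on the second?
Chart 2 median avg delay (min) ≈ 25; below-median airports: LAS, DFW, DEN. Among those, DFW has the highest on-time rate (%) (≈ 90).

DFW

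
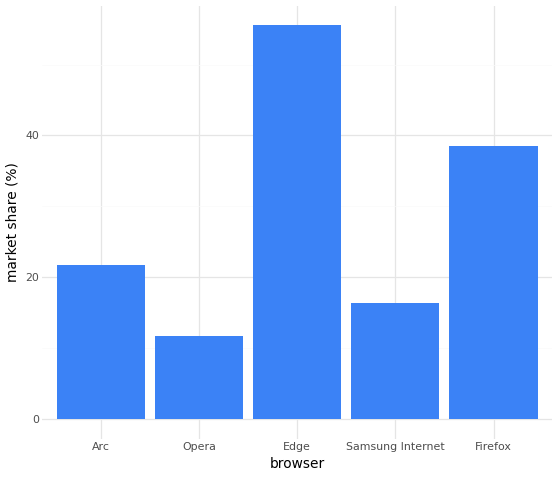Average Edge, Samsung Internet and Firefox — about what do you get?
≈ 37

(55 + 15 + 40) / 3 ≈ 37.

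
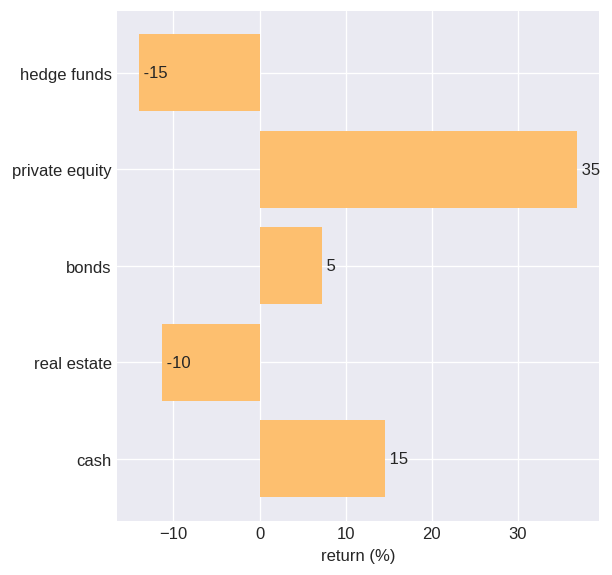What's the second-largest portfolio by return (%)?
cash

Top 3: private equity ≈ 35, cash ≈ 15, bonds ≈ 5.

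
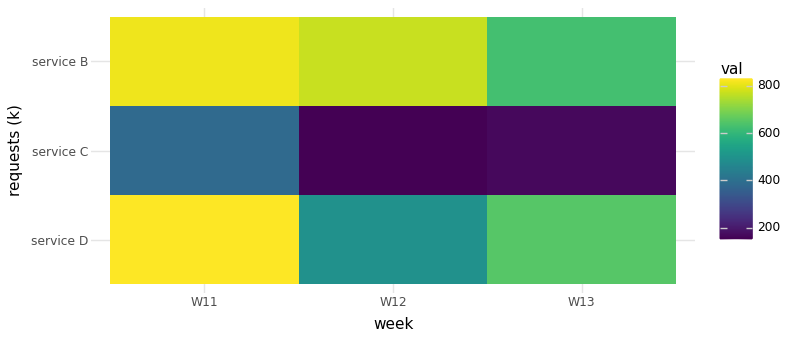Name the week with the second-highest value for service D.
W13

Top 3 for service D: W11 ≈ 800, W13 ≈ 600, W12 ≈ 500.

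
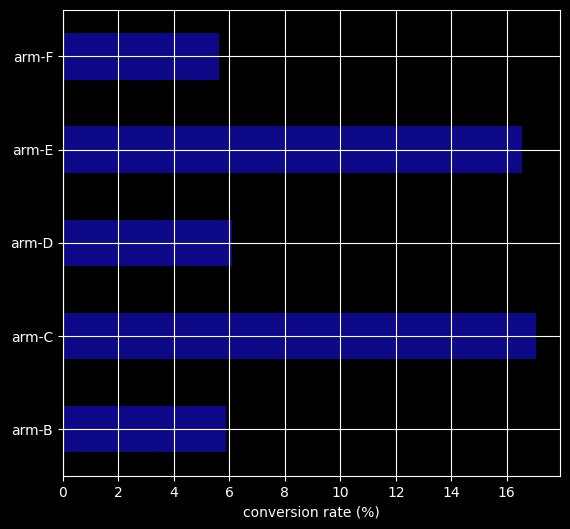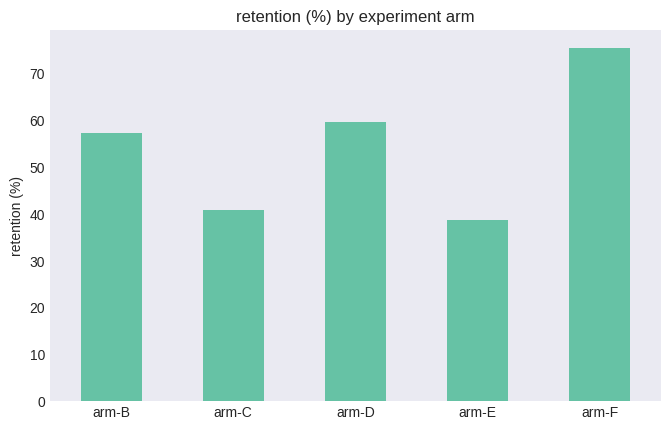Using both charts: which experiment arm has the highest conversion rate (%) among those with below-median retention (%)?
Chart 2 median retention (%) ≈ 60; below-median experiment arms: arm-C, arm-E. Among those, arm-C has the highest conversion rate (%) (≈ 18).

arm-C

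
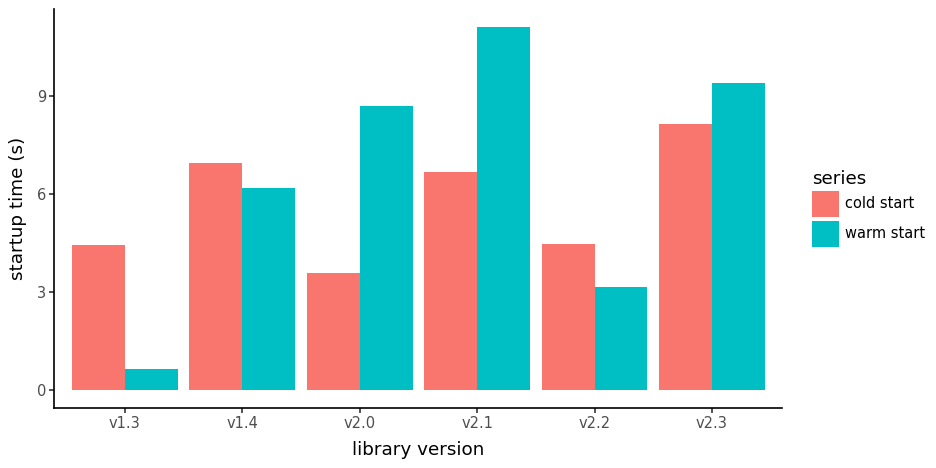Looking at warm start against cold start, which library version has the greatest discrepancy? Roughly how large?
v2.0: warm start ≈ 9, cold start ≈ 4 → gap ≈ 5. Next-largest (v2.1) is only ≈ 4.

v2.0, ≈ 5 s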